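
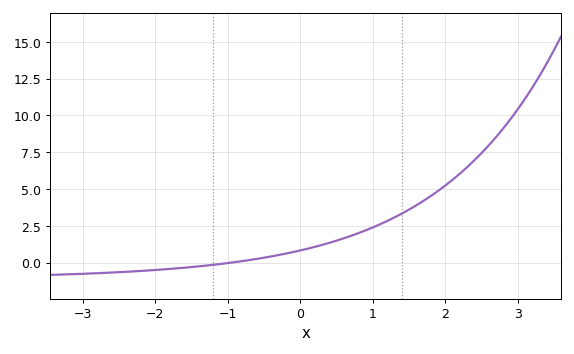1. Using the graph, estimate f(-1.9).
-0.4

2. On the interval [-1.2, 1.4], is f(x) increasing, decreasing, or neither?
increasing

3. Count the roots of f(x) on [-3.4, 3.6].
1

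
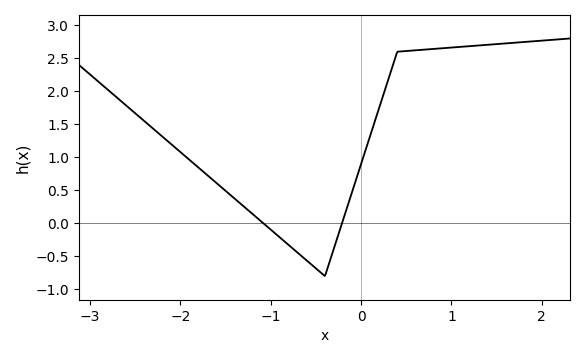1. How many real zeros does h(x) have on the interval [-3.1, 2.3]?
2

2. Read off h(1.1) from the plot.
2.67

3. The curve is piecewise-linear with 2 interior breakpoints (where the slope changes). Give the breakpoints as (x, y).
(-0.4, -0.8); (0.4, 2.6)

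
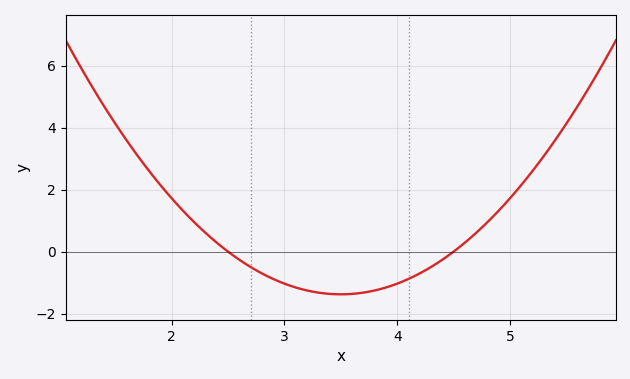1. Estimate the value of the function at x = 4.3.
-0.4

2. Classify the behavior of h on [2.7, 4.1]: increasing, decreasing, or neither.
neither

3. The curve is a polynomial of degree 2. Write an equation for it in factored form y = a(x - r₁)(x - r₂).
y = 1.38(x - 2.5)(x - 4.5)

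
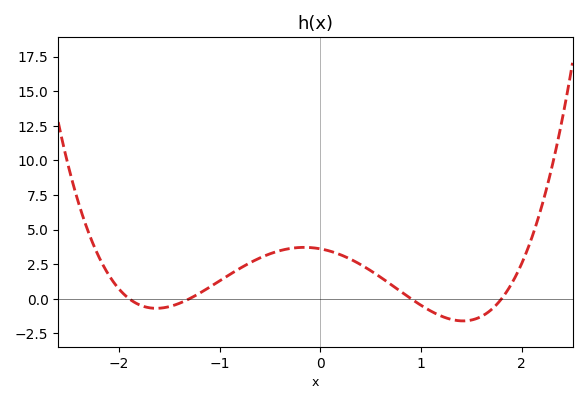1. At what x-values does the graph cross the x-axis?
-1.9, -1.3, 0.9, 1.8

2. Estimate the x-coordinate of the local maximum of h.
-0.16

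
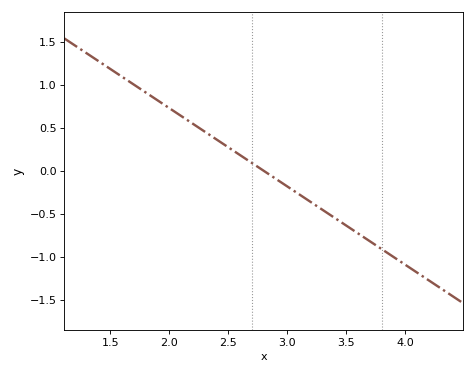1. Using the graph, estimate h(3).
-0.2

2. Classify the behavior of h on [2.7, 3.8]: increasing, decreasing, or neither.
decreasing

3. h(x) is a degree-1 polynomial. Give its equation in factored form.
y = -0.91(x - 2.8)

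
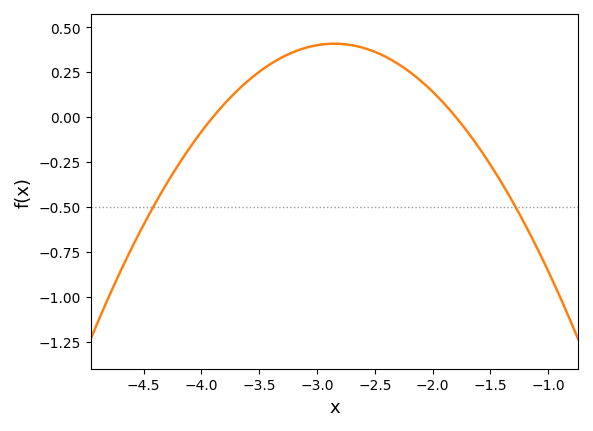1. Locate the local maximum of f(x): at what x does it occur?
-2.8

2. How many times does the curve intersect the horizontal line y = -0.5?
2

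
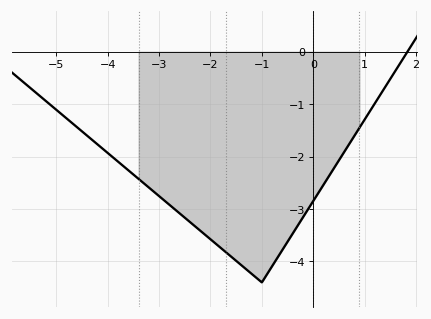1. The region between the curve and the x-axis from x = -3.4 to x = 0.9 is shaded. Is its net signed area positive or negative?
negative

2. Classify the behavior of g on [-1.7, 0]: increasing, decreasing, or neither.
neither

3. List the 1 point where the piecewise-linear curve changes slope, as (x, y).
(-1, -4.4)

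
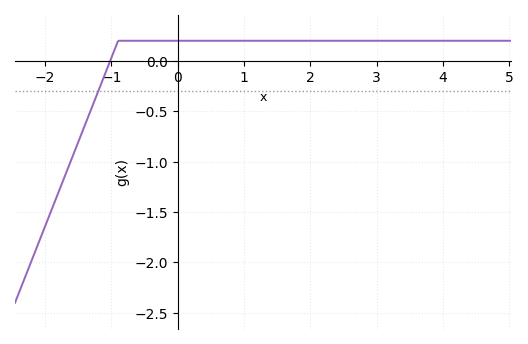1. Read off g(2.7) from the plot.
0.2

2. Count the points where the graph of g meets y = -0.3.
1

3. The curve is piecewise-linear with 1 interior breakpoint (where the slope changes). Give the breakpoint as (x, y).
(-0.9, 0.2)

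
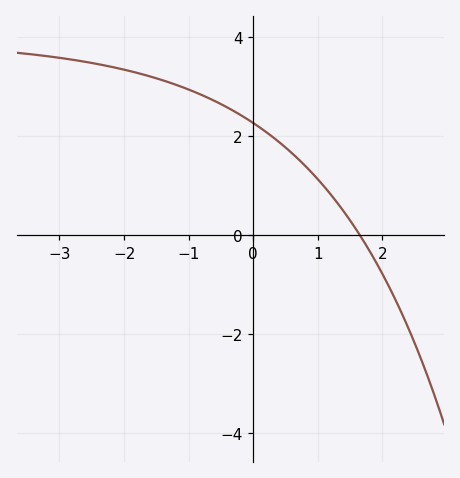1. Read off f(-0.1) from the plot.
2.4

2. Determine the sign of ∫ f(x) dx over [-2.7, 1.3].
positive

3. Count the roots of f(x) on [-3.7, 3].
1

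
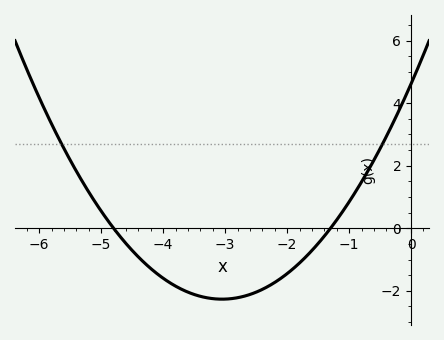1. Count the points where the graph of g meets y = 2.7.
2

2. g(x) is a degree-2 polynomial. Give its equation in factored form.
y = 0.74(x + 4.8)(x + 1.3)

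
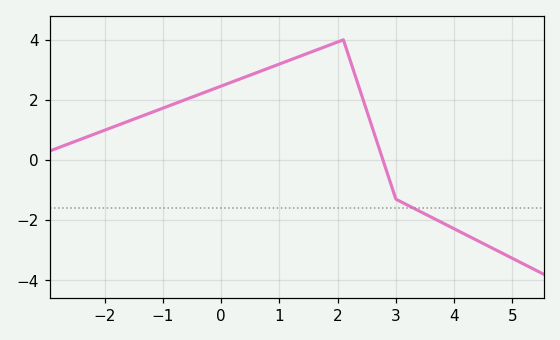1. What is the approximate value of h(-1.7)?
1.2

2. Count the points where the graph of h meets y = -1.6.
1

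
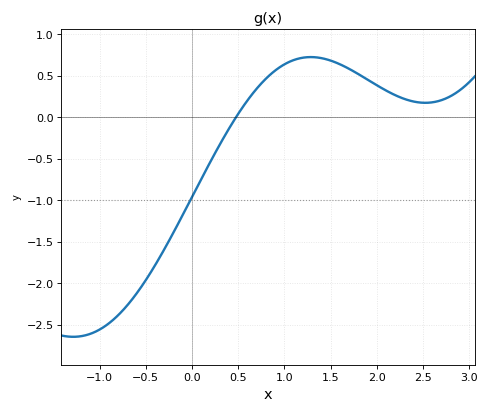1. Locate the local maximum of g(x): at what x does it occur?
1.3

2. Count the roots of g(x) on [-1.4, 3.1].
1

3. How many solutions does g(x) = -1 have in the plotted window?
1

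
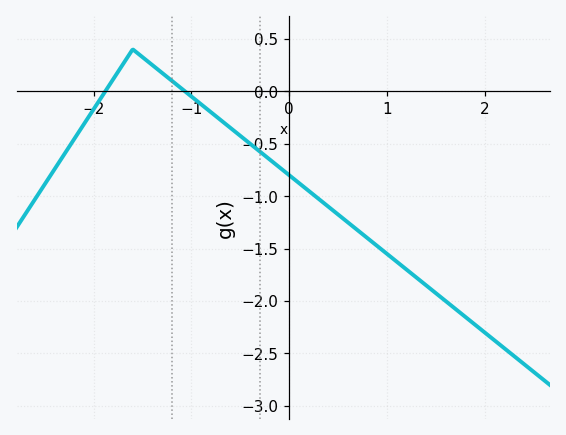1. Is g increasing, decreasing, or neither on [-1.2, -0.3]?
decreasing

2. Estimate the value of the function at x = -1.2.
0.1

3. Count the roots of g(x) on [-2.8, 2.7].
2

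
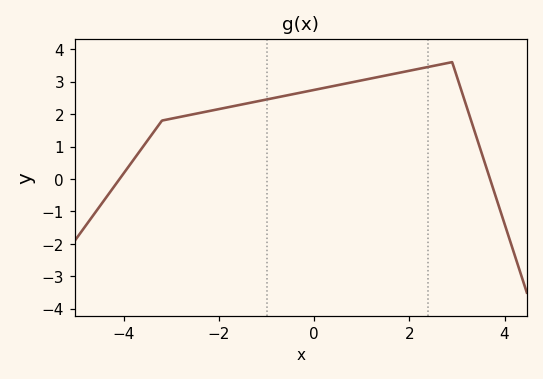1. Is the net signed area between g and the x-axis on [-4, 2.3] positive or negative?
positive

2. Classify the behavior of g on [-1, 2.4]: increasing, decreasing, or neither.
increasing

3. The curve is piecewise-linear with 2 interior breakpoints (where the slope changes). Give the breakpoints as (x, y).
(-3.2, 1.8); (2.9, 3.6)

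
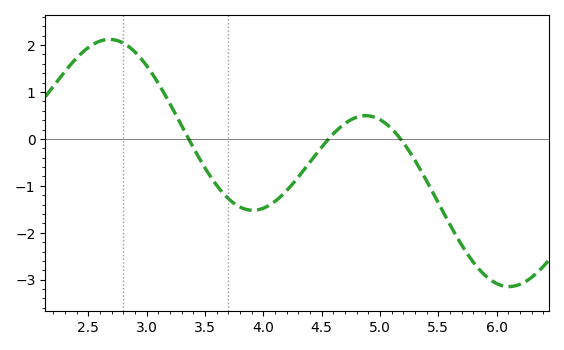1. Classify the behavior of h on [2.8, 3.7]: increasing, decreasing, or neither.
decreasing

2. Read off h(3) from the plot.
1.6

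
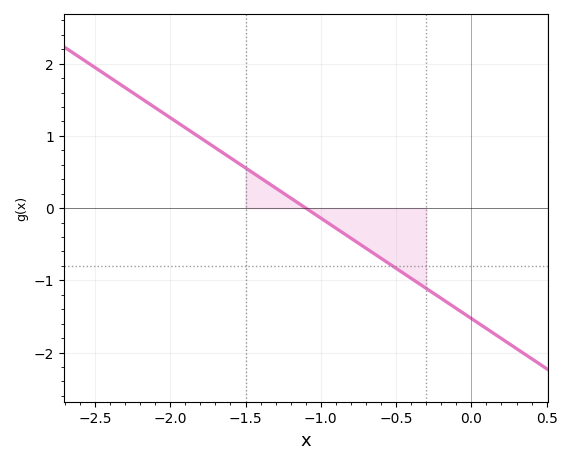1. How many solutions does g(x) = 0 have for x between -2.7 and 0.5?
1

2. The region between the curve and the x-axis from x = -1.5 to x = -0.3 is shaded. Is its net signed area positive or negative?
negative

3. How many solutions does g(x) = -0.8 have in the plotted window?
1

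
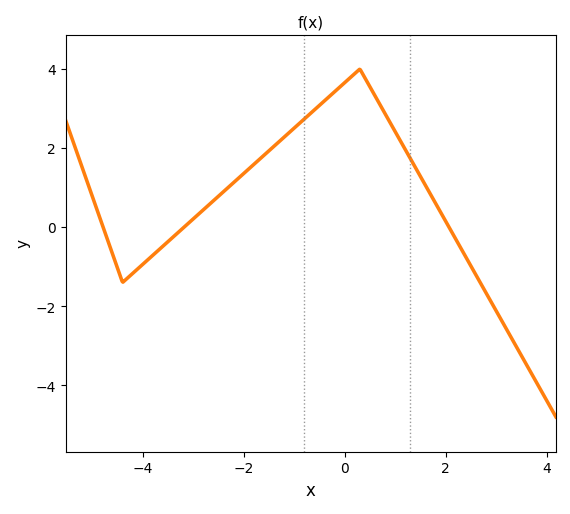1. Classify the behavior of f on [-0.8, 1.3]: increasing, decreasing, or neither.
neither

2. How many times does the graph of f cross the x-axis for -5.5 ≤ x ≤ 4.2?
3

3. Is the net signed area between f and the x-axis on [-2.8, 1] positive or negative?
positive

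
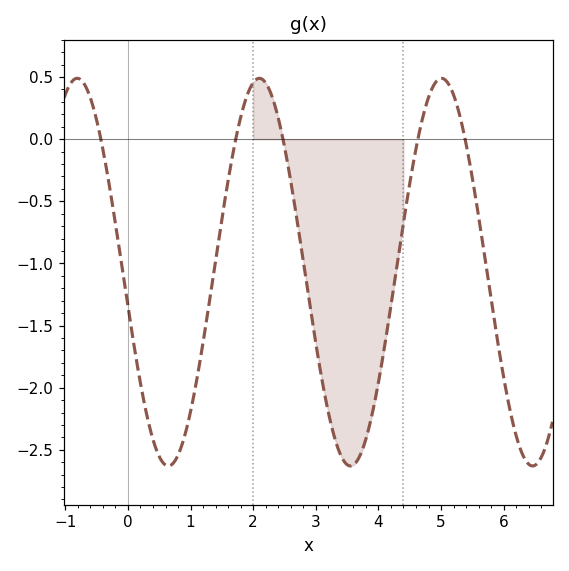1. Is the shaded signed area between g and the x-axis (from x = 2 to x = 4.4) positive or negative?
negative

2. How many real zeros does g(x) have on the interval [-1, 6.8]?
5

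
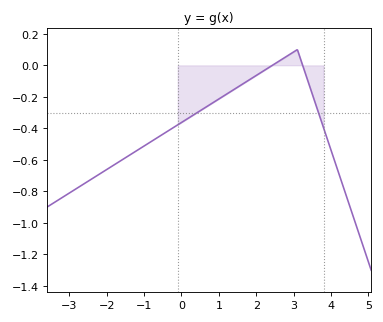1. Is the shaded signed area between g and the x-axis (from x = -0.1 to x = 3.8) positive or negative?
negative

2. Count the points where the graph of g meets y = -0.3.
2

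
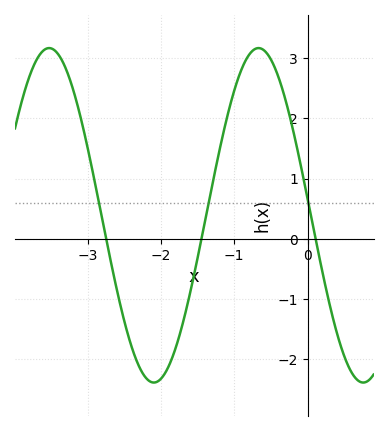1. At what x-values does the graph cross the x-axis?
-2.7, -1.4, 0.1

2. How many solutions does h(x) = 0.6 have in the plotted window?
3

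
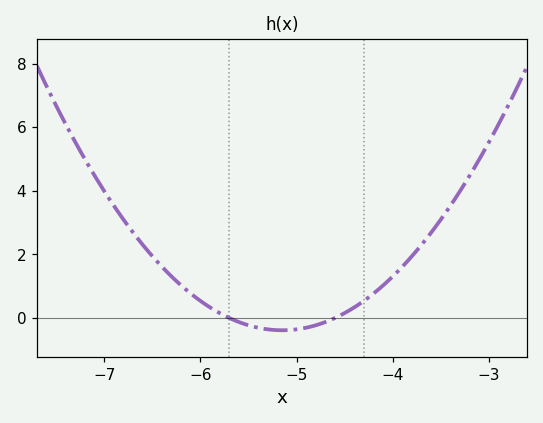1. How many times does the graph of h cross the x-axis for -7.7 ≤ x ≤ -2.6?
2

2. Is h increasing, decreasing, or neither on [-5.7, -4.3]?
neither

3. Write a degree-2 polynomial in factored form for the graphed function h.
y = 1.28(x + 5.7)(x + 4.6)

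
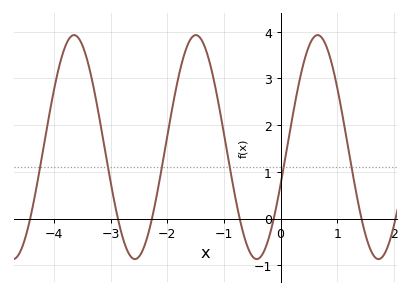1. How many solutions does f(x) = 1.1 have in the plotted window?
6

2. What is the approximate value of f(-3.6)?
3.91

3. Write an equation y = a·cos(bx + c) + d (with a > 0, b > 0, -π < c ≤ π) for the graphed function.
y = 2.4cos(2.92x - 1.91) + 1.53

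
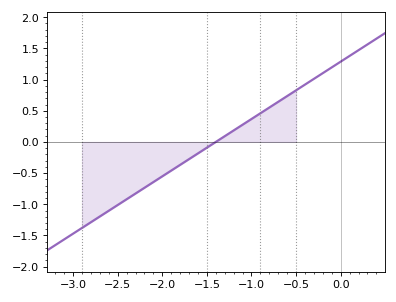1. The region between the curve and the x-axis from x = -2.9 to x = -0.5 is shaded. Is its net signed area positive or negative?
negative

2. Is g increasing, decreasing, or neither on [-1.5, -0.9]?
increasing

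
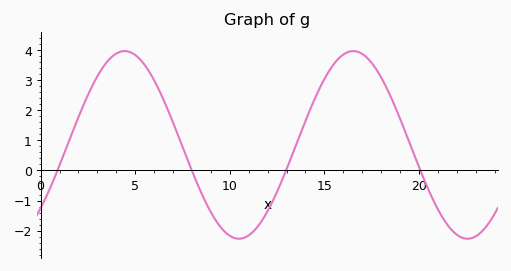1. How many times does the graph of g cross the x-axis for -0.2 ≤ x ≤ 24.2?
4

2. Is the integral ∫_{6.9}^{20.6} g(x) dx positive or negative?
positive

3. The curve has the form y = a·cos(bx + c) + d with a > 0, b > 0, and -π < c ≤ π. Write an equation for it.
y = 3.12cos(0.52x - 2.3) + 0.85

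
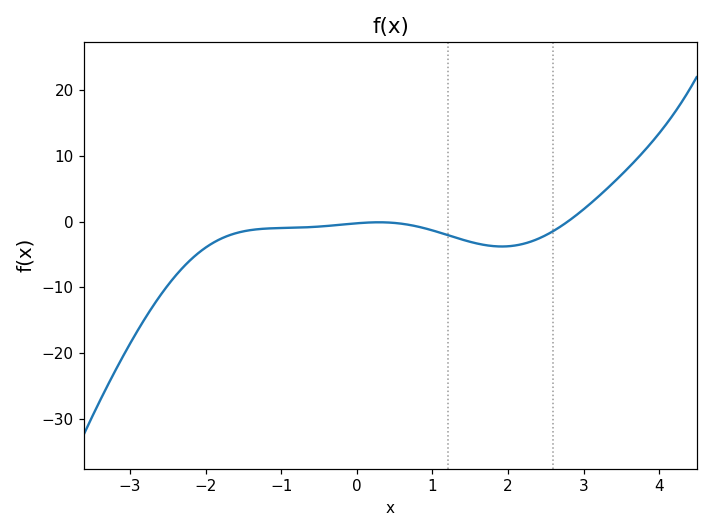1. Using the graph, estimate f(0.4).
0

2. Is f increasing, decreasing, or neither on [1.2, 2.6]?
neither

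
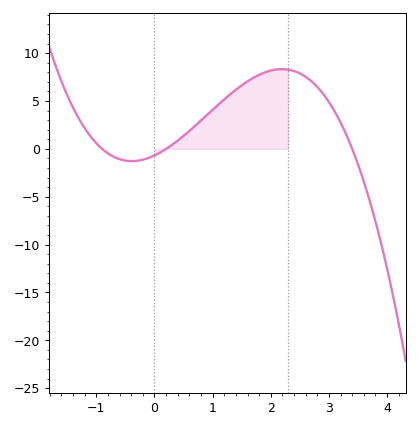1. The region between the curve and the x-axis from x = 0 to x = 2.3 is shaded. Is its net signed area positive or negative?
positive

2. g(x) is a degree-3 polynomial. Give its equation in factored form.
y = -1.12(x + 0.9)(x - 0.2)(x - 3.4)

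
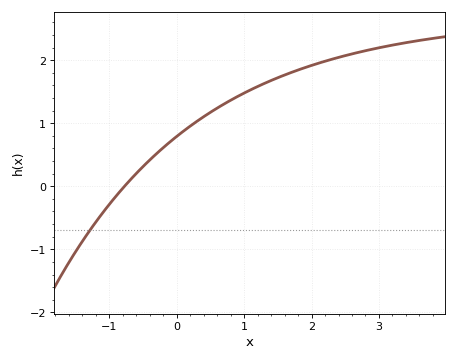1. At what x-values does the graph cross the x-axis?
-0.773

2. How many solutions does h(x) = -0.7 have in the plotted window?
1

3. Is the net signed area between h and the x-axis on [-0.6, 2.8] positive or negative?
positive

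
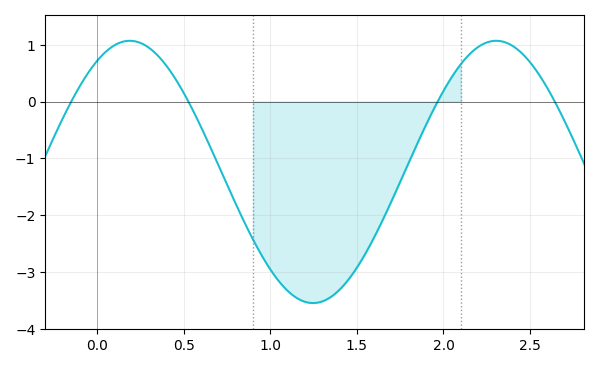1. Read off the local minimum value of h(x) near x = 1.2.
-3.5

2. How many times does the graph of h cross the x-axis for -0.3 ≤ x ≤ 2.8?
4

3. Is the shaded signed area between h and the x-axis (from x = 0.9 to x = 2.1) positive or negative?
negative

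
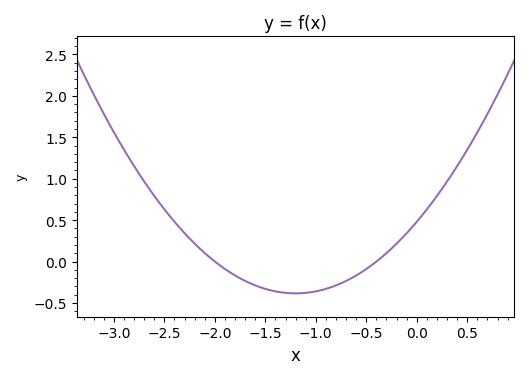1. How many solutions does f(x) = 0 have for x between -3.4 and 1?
2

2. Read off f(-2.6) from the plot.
0.8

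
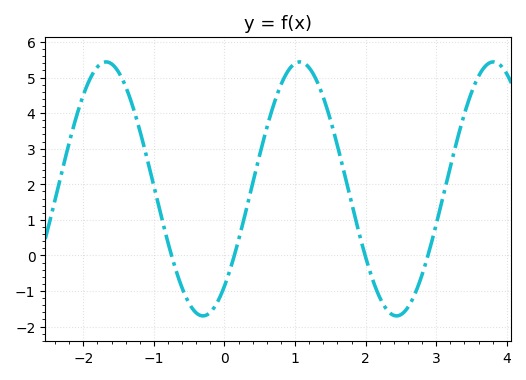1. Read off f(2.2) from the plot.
-1.18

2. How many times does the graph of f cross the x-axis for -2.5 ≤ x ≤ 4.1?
4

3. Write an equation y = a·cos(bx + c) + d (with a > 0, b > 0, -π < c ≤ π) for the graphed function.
y = 3.57cos(2.29x - 2.44) + 1.87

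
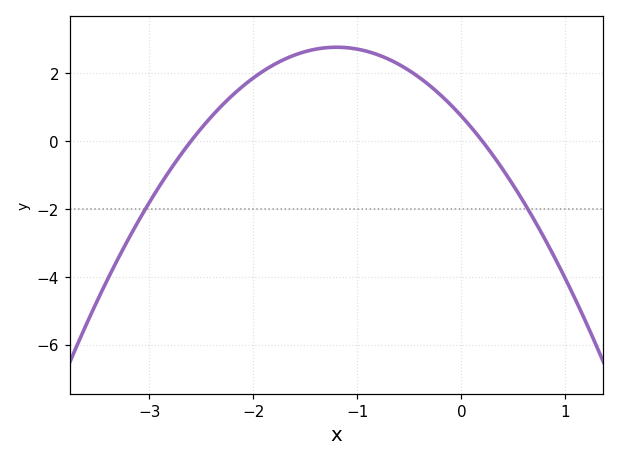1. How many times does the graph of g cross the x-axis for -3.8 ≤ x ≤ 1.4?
2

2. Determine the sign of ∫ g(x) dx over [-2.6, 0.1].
positive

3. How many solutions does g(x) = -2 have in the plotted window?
2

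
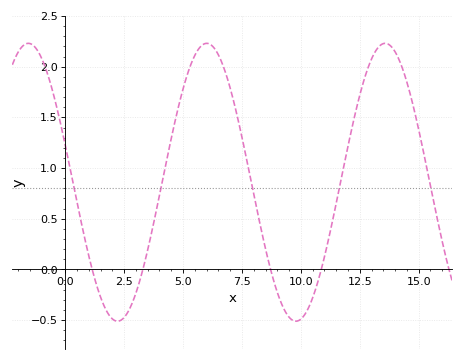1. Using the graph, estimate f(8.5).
0.2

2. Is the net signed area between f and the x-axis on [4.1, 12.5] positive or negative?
positive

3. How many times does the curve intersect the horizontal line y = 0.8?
5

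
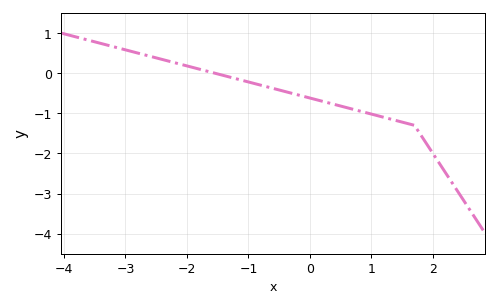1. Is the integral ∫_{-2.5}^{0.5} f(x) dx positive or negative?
negative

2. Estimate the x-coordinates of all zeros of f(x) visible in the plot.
-1.6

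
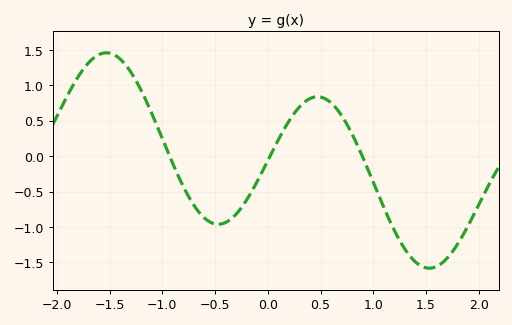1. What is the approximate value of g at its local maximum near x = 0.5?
0.838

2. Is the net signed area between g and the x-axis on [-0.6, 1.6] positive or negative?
negative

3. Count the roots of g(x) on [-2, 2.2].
3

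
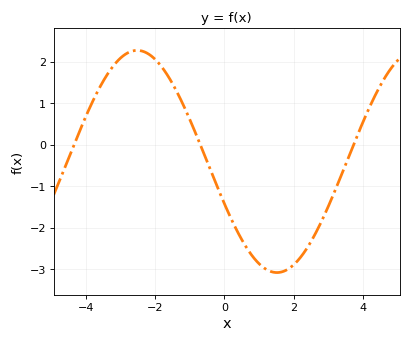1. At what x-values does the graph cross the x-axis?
-4.34, -0.694, 3.72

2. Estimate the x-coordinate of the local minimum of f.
1.51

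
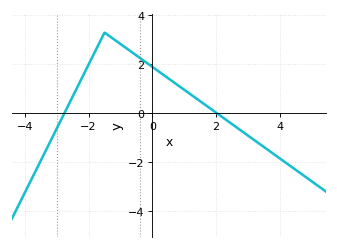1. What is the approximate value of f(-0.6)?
2.46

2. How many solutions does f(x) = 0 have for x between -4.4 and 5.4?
2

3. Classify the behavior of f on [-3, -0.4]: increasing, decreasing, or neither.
neither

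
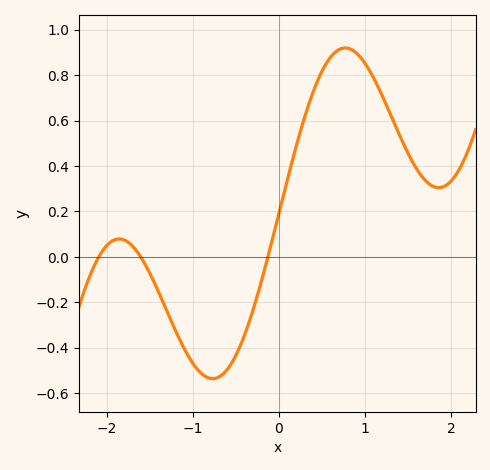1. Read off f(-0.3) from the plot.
-0.24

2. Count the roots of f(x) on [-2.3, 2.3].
3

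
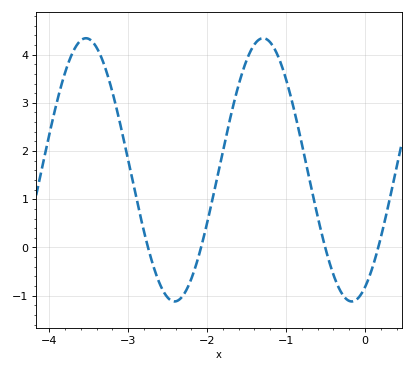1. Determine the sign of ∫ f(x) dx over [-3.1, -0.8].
positive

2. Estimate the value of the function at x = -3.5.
4.3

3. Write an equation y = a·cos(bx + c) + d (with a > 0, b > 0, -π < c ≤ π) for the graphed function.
y = 2.73cos(2.8x - 2.7) + 1.61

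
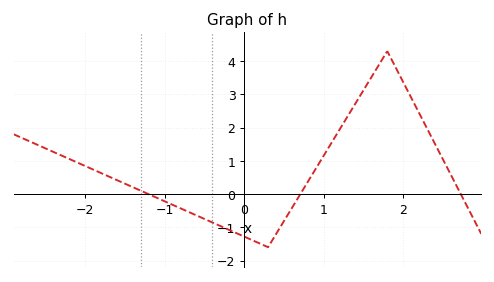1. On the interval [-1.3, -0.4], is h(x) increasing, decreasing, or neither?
decreasing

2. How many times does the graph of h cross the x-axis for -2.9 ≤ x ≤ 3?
3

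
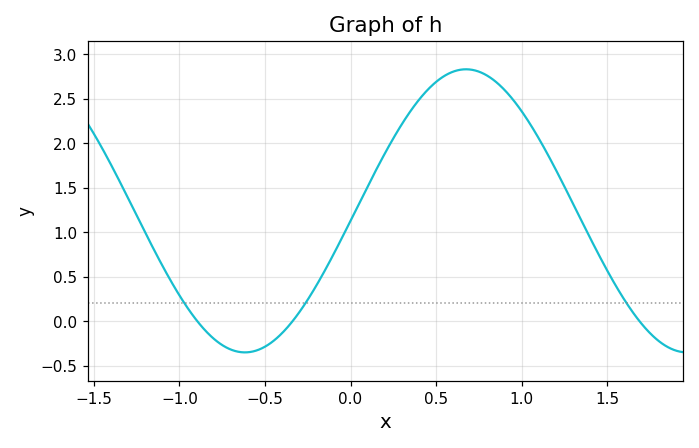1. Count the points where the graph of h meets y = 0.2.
3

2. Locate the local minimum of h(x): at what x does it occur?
-0.618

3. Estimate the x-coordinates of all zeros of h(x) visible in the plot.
-0.896, -0.339, 1.69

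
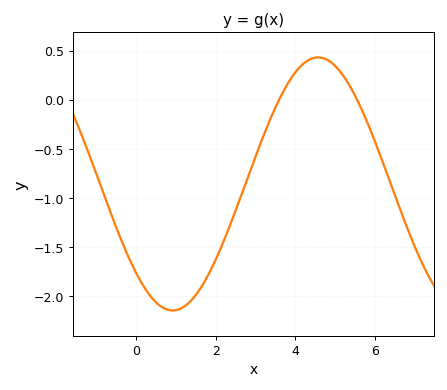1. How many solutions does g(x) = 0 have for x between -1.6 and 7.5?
2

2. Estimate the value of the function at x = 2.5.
-1.13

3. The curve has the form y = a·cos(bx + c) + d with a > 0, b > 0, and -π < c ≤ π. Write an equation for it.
y = 1.29cos(0.86x + 2.35) - 0.86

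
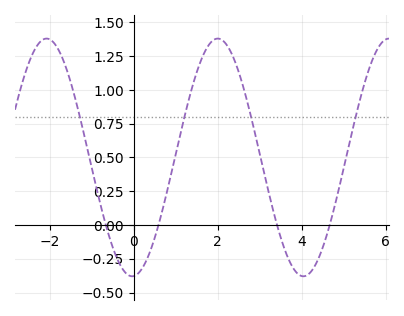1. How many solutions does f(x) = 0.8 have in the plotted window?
4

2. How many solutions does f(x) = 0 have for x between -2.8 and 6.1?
4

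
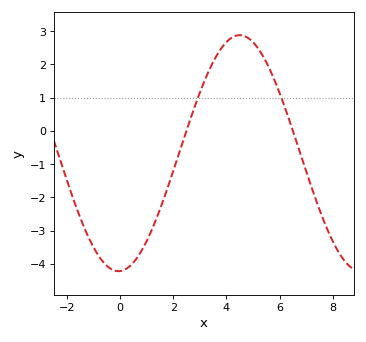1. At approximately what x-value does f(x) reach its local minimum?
0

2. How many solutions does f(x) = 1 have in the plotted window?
2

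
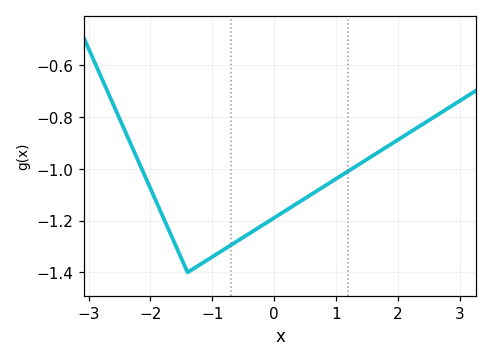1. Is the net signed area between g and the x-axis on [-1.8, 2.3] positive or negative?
negative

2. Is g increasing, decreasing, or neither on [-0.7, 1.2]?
increasing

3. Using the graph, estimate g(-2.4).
-0.861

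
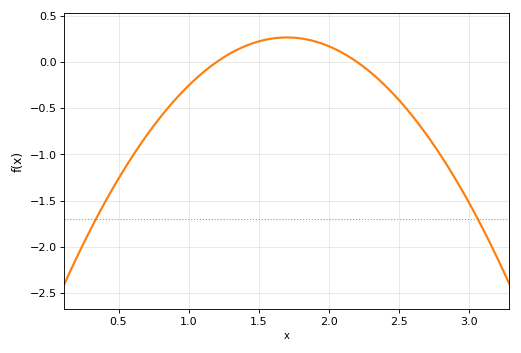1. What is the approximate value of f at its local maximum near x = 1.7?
0.265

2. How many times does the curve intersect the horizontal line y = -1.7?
2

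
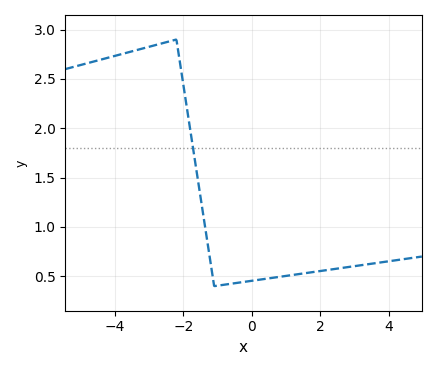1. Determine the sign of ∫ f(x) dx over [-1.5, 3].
positive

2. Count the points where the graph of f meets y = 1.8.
1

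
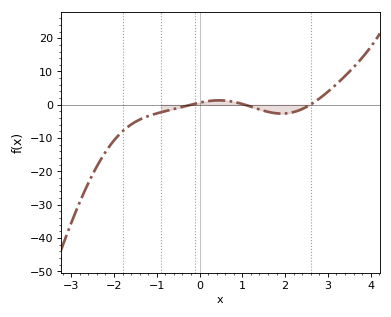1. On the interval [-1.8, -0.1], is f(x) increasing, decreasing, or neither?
increasing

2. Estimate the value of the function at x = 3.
3.92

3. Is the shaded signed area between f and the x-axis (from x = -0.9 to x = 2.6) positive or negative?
negative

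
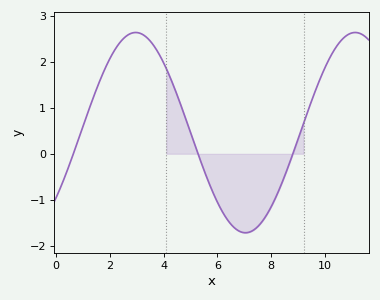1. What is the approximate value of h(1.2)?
0.9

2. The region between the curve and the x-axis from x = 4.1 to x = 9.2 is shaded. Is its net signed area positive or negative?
negative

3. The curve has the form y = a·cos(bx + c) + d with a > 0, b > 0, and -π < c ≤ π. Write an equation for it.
y = 2.18cos(0.77x - 2.3) + 0.46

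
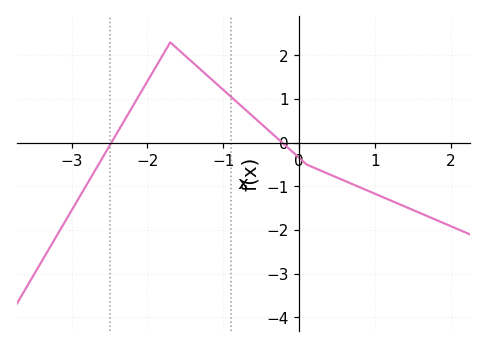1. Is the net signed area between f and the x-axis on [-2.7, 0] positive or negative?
positive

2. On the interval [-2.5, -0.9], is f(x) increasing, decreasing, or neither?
neither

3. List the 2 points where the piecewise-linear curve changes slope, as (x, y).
(-1.7, 2.3); (0.1, -0.5)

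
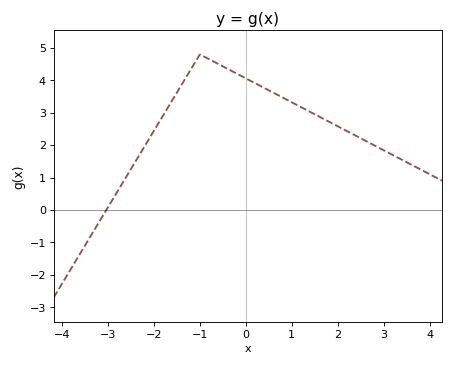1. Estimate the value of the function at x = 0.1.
4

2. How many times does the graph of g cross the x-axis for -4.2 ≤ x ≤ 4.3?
1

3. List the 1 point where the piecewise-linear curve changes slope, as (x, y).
(-1, 4.8)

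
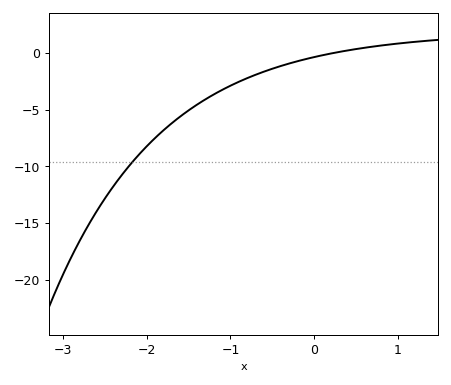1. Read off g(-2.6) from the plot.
-14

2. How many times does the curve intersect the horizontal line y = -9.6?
1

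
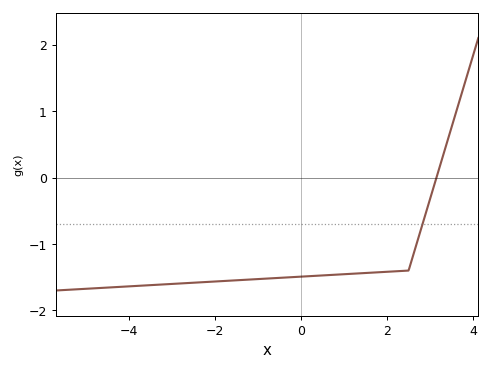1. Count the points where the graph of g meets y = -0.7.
1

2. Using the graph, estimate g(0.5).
-1.5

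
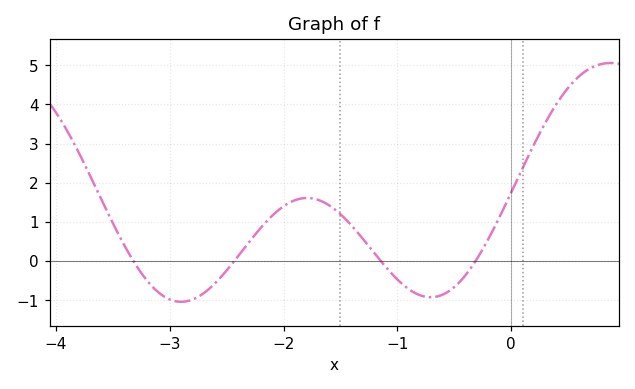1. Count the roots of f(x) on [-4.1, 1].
4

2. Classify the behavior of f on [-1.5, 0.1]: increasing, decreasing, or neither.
neither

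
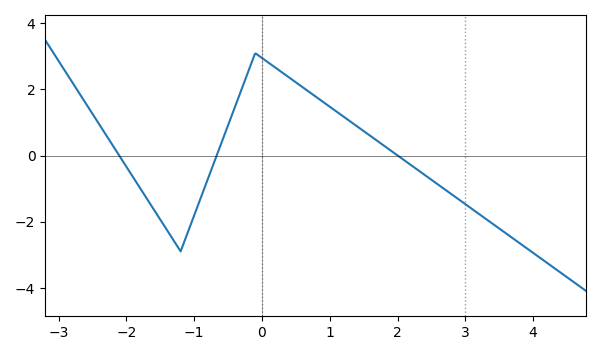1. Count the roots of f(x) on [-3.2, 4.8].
3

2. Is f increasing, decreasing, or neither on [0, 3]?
decreasing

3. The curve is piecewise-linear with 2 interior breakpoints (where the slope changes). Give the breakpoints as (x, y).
(-1.2, -2.9); (-0.1, 3.1)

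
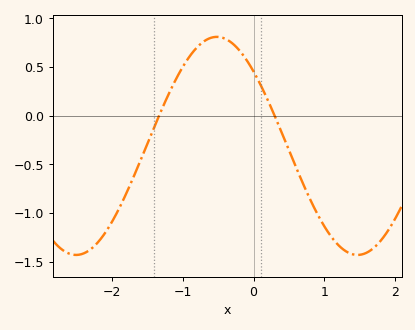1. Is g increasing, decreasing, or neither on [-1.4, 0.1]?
neither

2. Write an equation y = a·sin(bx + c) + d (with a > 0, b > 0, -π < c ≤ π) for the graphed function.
y = 1.12sin(1.6x + 2.4) - 0.31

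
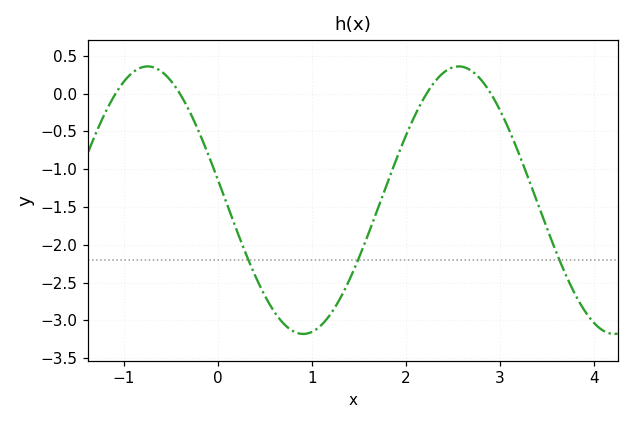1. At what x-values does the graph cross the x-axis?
-1.09, -0.405, 2.22, 2.9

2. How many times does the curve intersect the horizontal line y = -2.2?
3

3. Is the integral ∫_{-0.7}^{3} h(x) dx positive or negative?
negative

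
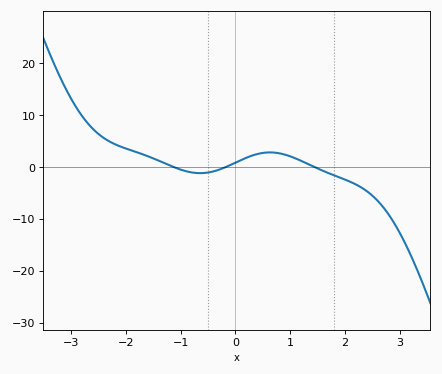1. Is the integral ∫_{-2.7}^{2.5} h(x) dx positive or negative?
positive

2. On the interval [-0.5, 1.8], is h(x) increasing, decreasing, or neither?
neither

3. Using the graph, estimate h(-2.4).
6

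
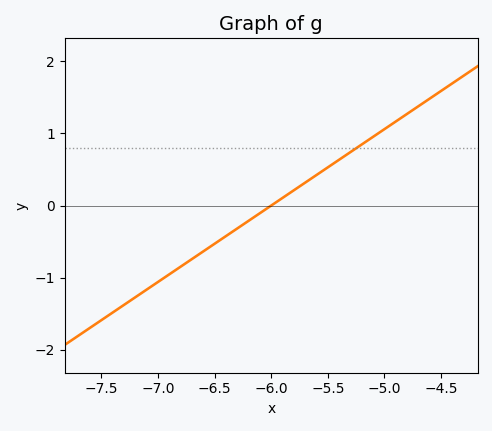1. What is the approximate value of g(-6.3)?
-0.3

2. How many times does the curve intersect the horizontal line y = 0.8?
1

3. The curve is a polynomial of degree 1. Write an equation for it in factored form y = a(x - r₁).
y = 1.06(x + 6)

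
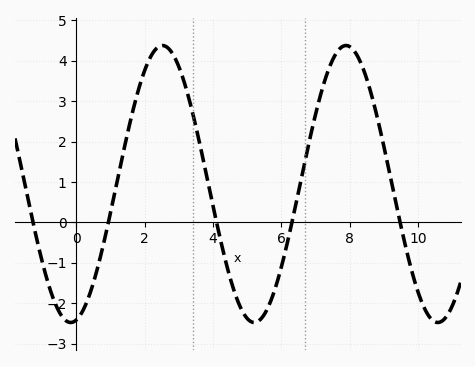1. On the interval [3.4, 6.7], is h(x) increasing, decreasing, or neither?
neither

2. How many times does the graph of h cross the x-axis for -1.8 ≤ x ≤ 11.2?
5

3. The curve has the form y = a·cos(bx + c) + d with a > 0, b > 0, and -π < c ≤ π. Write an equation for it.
y = 3.43cos(1.2x - 3) + 0.95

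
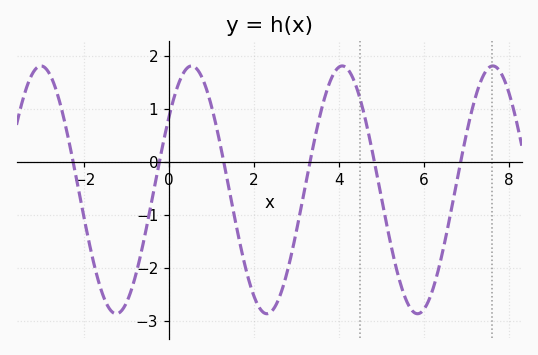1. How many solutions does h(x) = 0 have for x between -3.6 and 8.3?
6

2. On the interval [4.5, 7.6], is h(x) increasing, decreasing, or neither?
neither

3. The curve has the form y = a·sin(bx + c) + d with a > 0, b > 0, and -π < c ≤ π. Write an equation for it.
y = 2.34sin(1.8x + 0.63) - 0.53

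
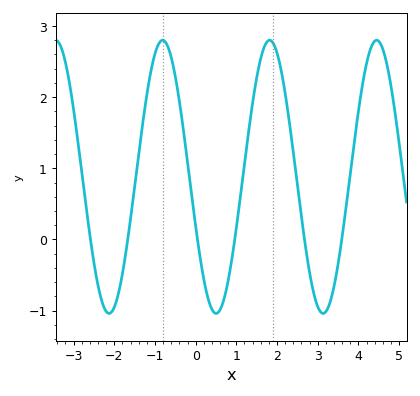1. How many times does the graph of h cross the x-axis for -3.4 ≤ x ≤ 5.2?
6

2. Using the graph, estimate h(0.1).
-0.217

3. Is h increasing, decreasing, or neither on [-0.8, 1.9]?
neither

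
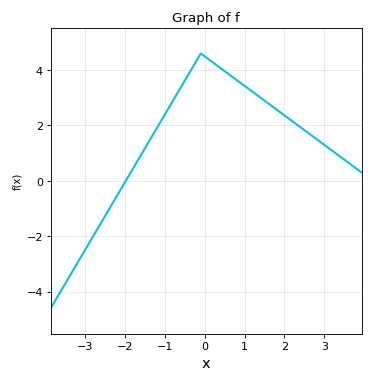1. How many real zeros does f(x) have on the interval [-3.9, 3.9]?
1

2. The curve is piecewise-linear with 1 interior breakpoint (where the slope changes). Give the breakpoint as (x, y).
(-0.1, 4.6)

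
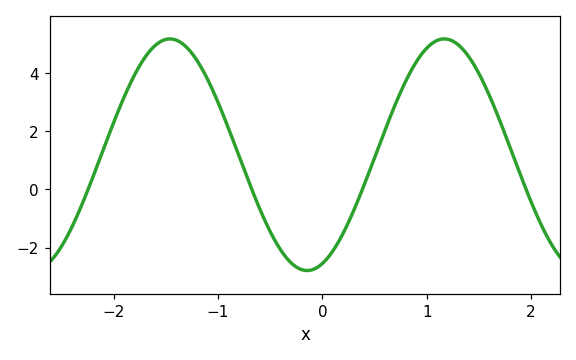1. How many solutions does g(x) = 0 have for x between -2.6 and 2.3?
4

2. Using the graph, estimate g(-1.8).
4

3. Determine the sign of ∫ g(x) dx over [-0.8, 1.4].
positive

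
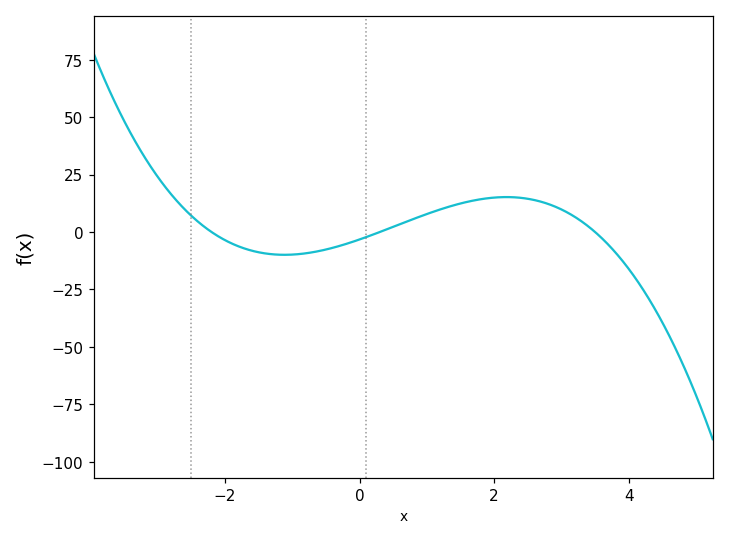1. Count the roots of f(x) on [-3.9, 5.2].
3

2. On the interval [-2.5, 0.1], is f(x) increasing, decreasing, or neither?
neither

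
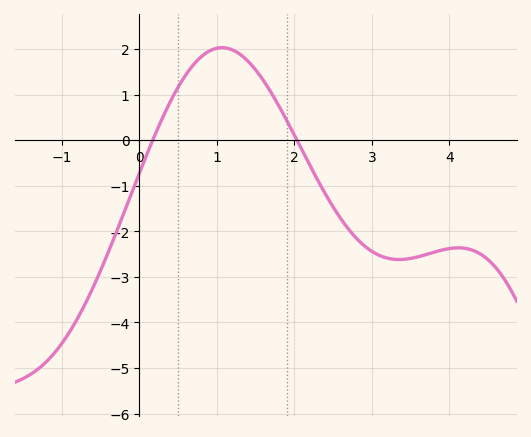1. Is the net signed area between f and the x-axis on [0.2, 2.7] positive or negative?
positive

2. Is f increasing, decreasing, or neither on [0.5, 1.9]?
neither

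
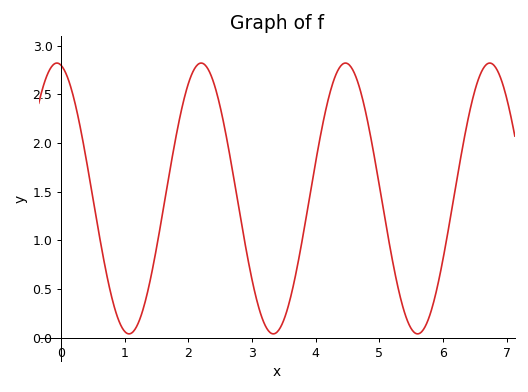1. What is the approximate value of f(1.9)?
2.37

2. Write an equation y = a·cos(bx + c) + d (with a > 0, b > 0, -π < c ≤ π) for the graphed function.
y = 1.39cos(2.77x + 0.19) + 1.43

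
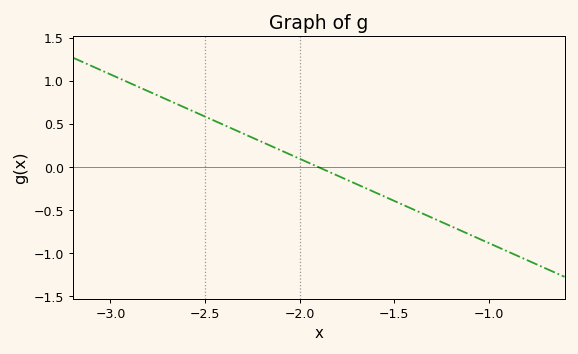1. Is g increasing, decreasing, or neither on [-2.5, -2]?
decreasing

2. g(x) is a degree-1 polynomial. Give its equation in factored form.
y = -0.98(x + 1.9)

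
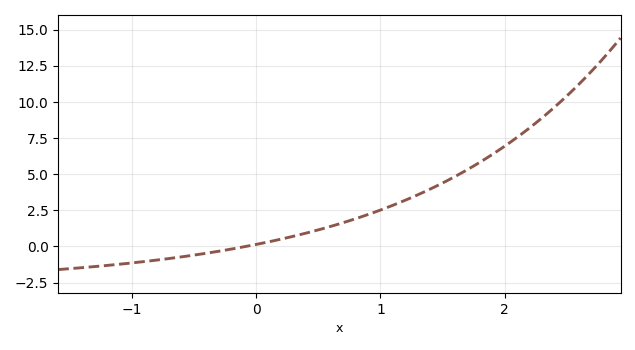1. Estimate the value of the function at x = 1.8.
5.8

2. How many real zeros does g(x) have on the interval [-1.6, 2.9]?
1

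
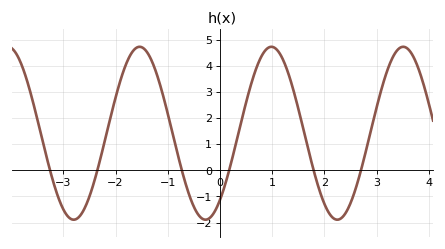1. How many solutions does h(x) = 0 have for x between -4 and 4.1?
6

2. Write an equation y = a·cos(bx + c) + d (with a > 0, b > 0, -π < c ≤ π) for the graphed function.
y = 3.31cos(2.5x - 2.5) + 1.42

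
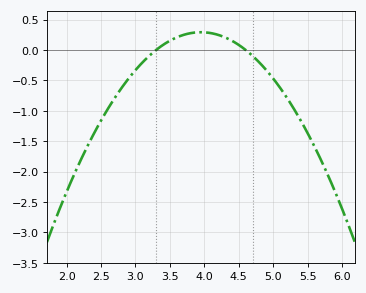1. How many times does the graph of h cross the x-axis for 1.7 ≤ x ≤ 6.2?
2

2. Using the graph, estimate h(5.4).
-1.16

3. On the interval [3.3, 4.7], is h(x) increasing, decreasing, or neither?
neither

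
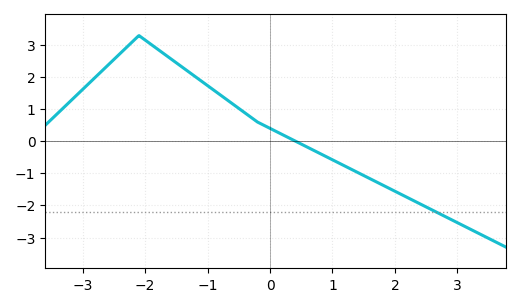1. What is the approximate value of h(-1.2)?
2.02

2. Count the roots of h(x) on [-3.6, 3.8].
1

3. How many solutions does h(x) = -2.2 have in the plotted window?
1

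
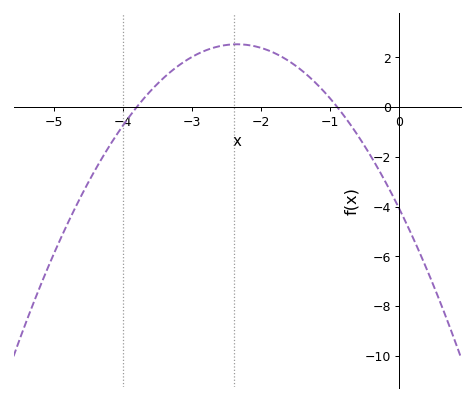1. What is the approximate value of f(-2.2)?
2.5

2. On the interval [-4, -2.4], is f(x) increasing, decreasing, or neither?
increasing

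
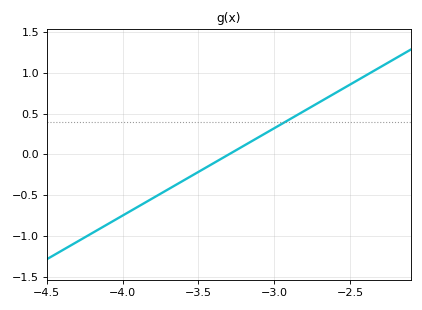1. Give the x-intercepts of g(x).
-3.3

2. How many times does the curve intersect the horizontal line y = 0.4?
1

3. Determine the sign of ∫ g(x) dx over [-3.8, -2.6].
positive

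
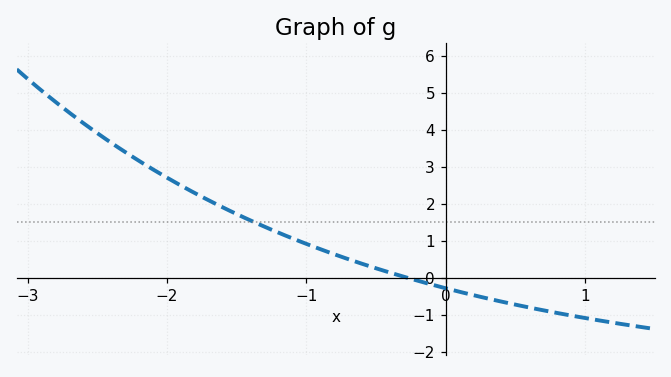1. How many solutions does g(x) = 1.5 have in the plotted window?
1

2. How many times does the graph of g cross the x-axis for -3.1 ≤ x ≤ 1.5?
1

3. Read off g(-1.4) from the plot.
1.5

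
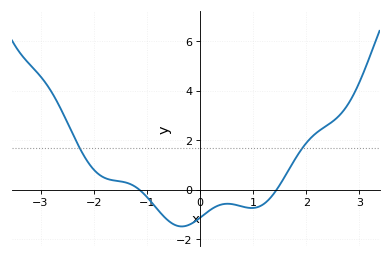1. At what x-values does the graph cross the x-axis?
-1.1, 1.4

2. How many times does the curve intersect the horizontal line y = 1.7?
2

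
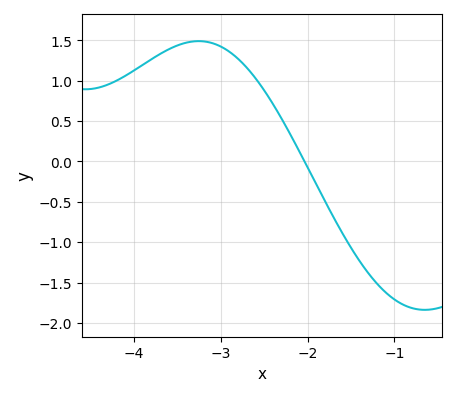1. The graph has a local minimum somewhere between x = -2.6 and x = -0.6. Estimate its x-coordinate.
-0.651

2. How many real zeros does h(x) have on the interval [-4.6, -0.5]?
1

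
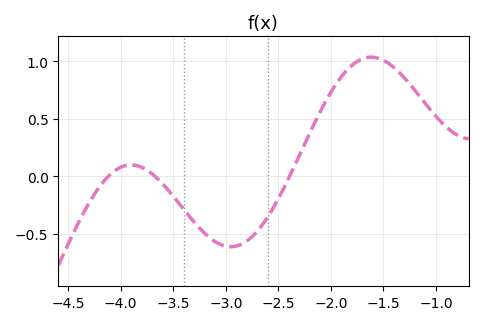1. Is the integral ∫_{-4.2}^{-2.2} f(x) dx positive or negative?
negative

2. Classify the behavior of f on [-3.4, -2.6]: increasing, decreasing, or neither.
neither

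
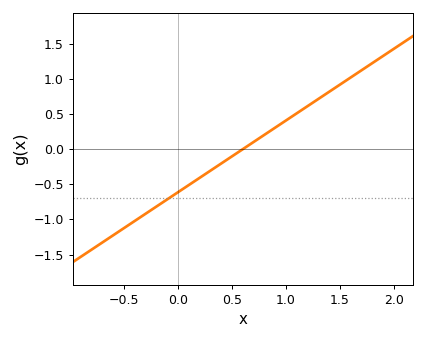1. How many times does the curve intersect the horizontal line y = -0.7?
1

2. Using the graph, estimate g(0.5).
-0.1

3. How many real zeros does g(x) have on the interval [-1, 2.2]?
1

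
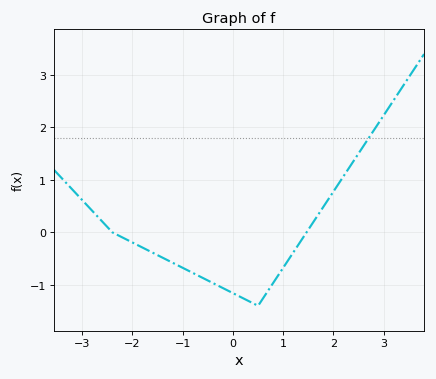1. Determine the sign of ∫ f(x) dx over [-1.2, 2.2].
negative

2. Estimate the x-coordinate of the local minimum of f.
0.5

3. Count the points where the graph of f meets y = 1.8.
1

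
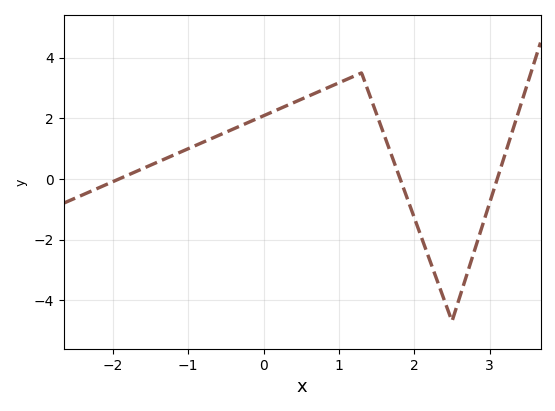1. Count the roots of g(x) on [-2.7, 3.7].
3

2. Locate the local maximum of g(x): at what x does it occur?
1.3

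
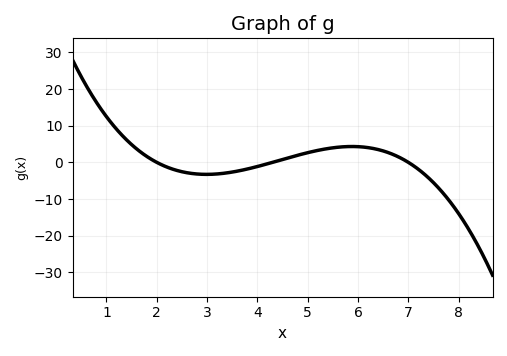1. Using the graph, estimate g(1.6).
4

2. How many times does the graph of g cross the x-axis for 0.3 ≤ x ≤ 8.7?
3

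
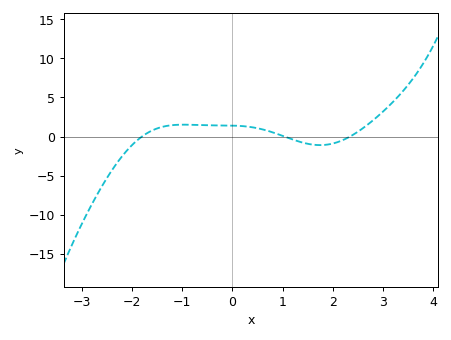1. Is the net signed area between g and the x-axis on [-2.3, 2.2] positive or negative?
positive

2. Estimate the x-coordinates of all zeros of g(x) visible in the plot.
-1.8, 1.04, 2.34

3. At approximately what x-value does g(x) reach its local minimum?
1.74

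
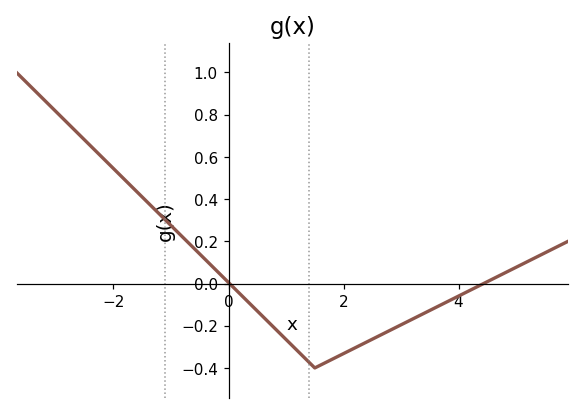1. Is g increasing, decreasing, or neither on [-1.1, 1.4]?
decreasing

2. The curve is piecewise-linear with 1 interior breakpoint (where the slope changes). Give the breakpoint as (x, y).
(1.5, -0.4)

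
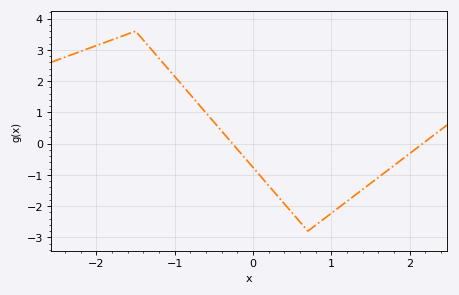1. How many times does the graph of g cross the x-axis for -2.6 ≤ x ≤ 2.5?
2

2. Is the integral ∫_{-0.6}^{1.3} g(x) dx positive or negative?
negative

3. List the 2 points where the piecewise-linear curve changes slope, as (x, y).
(-1.5, 3.6); (0.7, -2.8)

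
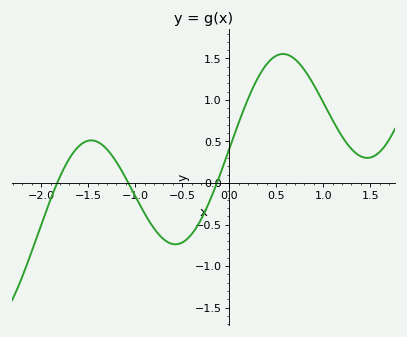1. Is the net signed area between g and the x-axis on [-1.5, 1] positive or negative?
positive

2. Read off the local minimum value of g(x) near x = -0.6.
-0.738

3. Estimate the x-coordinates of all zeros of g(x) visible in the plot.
-1.83, -1.07, -0.131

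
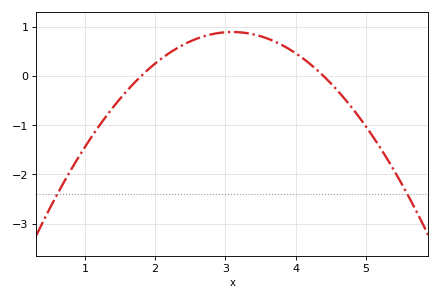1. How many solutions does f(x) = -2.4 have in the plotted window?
2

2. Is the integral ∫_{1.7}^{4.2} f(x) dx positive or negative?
positive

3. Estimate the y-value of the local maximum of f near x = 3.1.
0.896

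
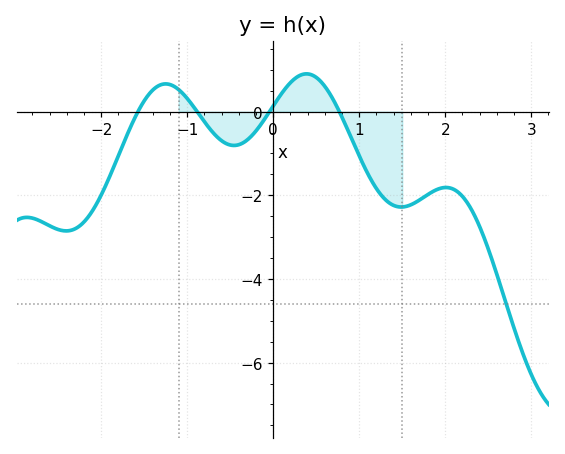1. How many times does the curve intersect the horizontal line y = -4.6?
1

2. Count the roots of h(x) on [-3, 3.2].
4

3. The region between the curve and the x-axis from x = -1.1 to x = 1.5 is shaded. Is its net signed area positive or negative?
negative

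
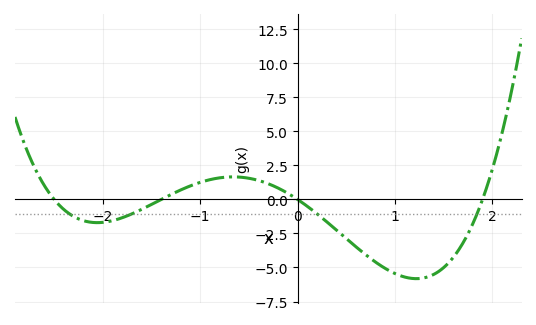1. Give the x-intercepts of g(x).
-2.5, -1.4, 0, 1.9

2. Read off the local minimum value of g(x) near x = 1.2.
-6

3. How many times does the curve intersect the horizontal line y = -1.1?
4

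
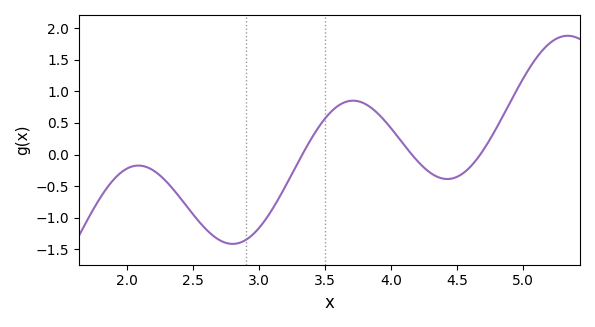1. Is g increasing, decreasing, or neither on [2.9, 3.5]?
increasing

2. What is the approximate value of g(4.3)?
-0.29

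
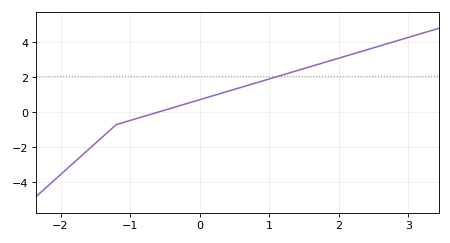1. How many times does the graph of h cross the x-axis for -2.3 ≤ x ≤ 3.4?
1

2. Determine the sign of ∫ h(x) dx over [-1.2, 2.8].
positive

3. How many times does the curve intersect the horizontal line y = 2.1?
1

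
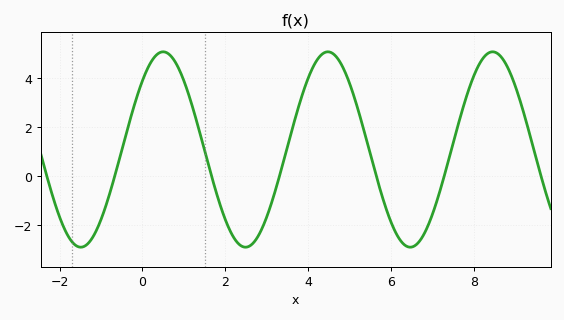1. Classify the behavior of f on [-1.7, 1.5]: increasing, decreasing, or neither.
neither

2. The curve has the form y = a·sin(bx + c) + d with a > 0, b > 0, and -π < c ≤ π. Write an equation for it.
y = 3.99sin(1.6x + 0.78) + 1.08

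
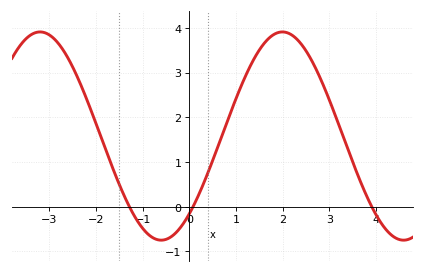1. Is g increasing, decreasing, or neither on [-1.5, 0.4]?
neither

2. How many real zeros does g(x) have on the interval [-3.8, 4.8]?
3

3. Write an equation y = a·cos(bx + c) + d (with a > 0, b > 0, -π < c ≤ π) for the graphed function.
y = 2.33cos(1.21x - 2.41) + 1.58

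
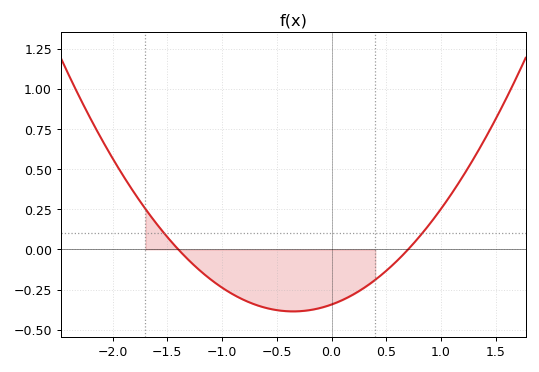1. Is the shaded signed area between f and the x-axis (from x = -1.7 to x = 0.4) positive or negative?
negative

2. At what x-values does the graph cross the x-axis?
-1.4, 0.7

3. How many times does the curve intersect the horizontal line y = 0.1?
2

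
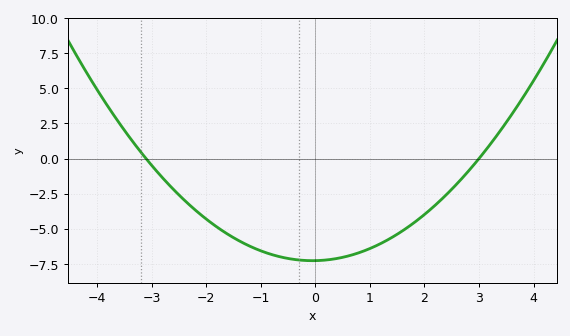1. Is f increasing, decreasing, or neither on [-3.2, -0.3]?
decreasing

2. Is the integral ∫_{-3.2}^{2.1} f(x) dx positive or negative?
negative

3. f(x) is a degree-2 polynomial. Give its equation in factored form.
y = 0.78(x + 3.1)(x - 3)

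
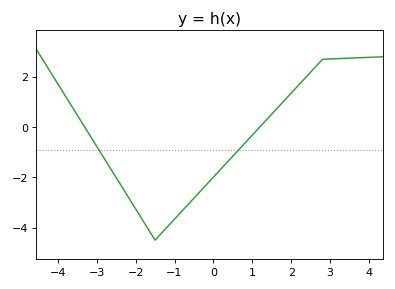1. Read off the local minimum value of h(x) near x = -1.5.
-4.4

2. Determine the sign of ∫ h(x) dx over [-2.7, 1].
negative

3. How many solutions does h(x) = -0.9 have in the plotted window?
2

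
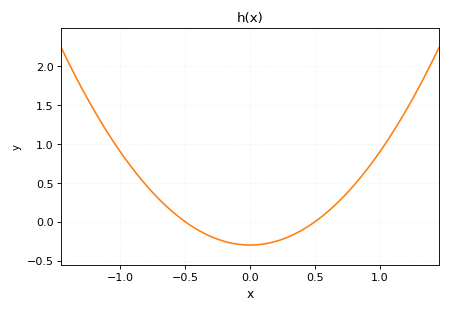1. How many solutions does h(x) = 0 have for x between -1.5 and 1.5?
2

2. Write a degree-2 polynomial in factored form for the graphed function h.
y = 1.2(x + 0.5)(x - 0.5)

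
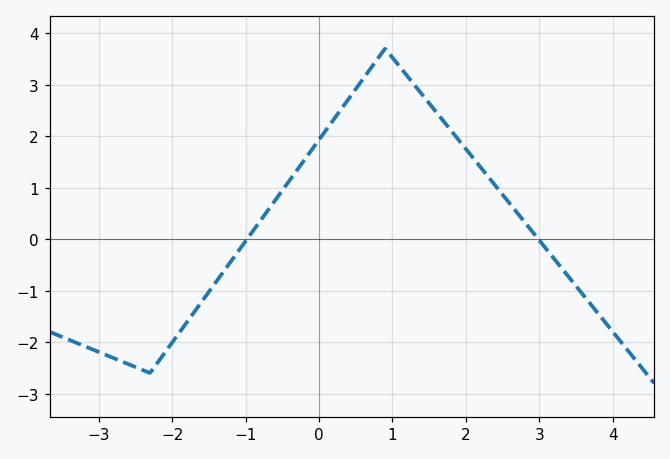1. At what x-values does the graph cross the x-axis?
-1, 3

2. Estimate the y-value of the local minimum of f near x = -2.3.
-2.6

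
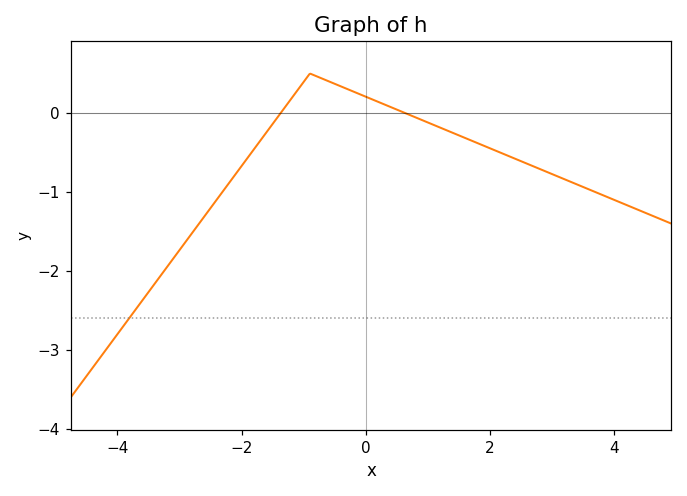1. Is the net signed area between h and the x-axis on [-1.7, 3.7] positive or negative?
negative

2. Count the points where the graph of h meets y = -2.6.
1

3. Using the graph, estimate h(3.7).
-1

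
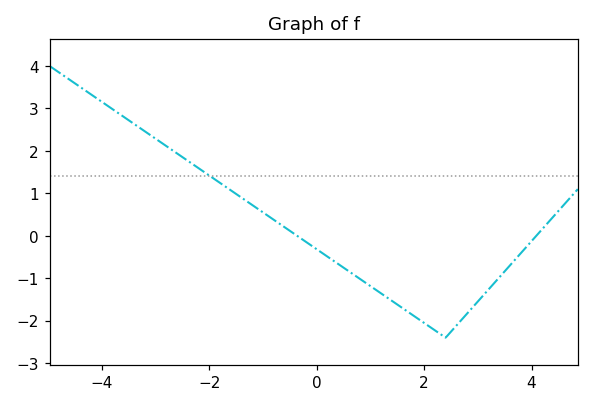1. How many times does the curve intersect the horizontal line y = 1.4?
1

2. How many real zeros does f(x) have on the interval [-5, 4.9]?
2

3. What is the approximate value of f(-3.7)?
2.89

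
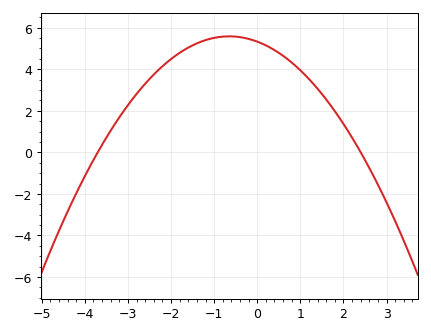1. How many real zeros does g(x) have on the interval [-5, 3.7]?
2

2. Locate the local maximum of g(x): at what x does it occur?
-0.6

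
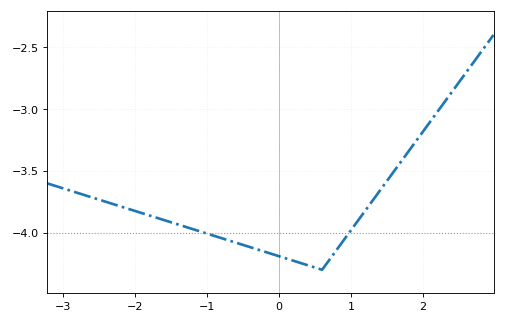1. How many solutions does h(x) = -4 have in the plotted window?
2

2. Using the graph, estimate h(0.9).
-4.05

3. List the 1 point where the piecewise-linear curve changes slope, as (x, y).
(0.6, -4.3)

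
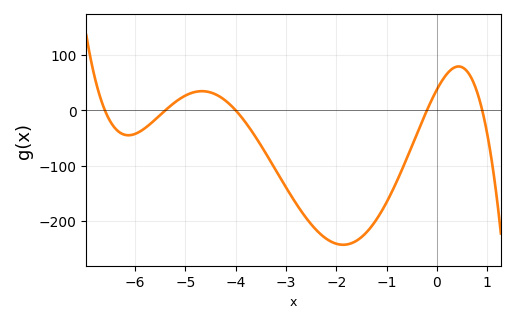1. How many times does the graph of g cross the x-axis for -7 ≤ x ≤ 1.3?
5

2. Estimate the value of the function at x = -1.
-166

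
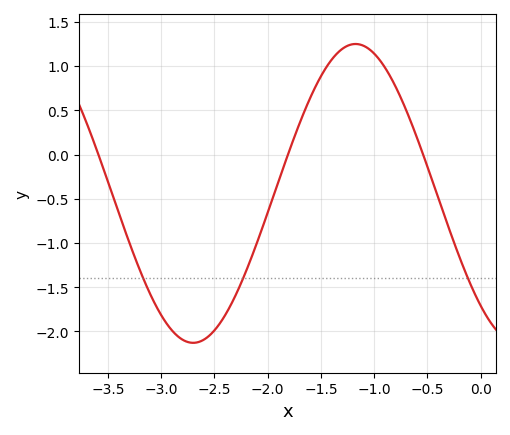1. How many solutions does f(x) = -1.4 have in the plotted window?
3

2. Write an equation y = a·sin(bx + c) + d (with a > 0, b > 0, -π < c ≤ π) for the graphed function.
y = 1.69sin(2.06x - 2.29) - 0.44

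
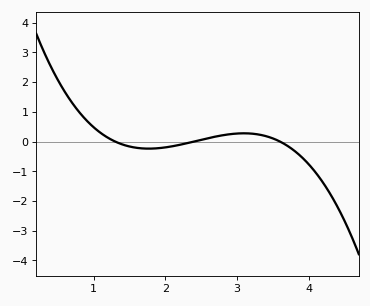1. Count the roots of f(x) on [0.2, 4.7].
3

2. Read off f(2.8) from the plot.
0.2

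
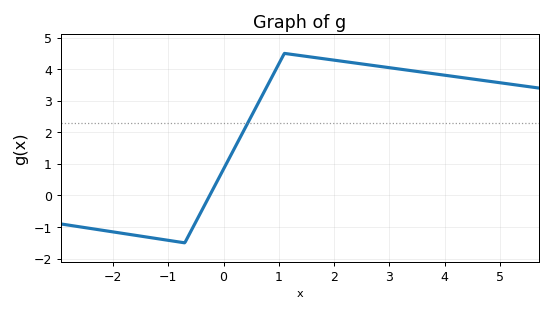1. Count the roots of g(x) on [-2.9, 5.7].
1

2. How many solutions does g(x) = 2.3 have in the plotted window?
1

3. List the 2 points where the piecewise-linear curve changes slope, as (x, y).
(-0.7, -1.5); (1.1, 4.5)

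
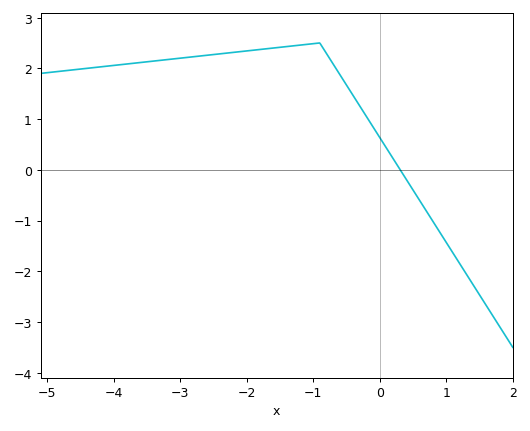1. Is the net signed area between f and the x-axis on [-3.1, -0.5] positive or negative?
positive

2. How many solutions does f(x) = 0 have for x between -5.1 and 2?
1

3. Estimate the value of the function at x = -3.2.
2.2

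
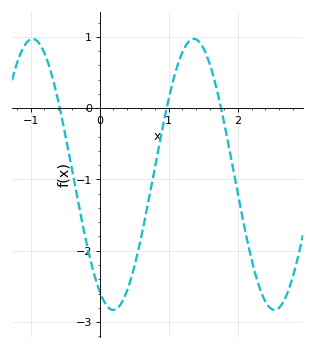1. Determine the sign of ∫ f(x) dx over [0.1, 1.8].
negative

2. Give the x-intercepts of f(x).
-0.577, 0.971, 1.76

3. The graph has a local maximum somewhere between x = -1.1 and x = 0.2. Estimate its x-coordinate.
-0.97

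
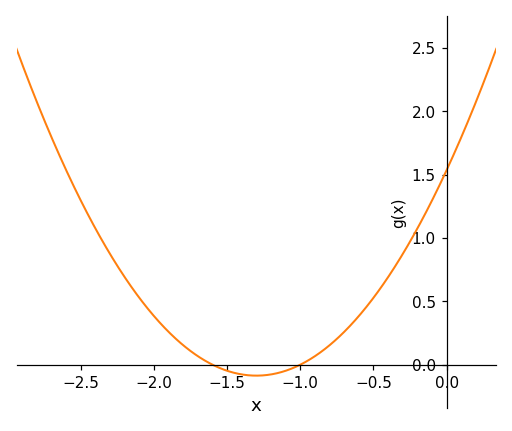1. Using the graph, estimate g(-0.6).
0.384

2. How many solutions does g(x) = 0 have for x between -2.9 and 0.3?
2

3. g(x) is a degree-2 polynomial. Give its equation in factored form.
y = 0.96(x + 1.6)(x + 1)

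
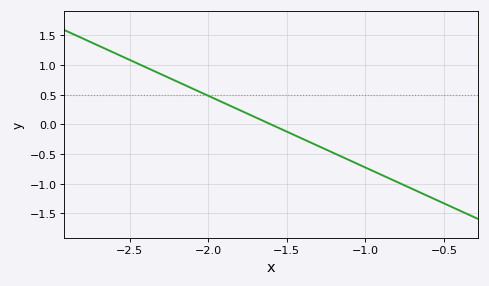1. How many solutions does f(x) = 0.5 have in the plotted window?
1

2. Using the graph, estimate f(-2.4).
0.968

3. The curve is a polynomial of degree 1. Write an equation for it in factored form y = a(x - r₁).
y = -1.21(x + 1.6)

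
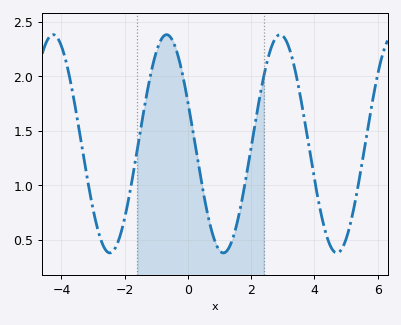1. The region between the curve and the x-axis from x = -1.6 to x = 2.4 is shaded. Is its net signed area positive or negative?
positive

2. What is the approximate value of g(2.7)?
2.31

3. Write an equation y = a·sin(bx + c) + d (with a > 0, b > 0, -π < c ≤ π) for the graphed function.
y = 1sin(1.75x + 2.75) + 1.38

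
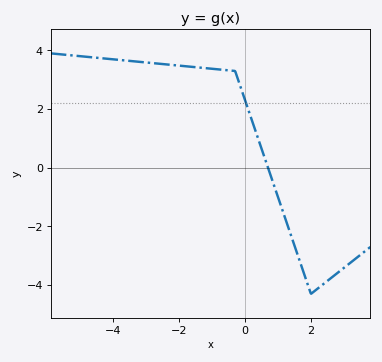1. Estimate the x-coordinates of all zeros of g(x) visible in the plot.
0.699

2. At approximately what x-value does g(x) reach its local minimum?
2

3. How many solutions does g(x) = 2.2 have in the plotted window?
1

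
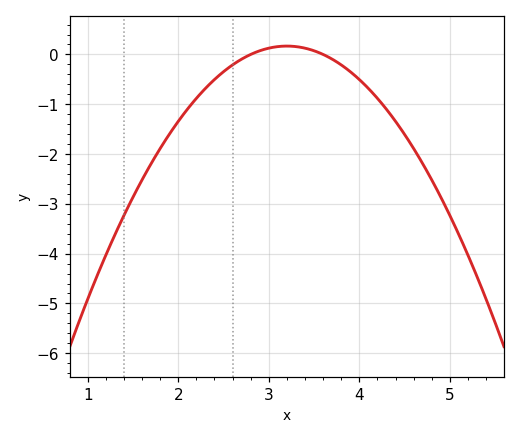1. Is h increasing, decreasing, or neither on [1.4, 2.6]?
increasing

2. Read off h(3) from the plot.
0.1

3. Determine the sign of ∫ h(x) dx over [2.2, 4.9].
negative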